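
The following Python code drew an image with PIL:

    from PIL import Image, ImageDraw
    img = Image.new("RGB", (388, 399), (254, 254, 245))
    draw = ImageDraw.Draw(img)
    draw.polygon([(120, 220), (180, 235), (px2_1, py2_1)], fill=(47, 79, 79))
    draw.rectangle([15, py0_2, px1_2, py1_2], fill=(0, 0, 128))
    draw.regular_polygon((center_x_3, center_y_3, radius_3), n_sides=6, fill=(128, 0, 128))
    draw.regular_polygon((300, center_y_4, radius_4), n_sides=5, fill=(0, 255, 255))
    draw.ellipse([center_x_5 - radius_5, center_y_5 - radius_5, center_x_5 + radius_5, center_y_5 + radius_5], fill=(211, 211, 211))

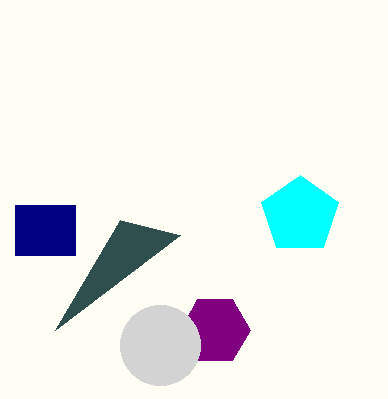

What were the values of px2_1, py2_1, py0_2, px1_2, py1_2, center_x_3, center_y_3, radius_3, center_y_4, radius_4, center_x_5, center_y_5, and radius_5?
px2_1 = 55
py2_1 = 330
py0_2 = 205
px1_2 = 75
py1_2 = 255
center_x_3 = 215
center_y_3 = 330
radius_3 = 35
center_y_4 = 215
radius_4 = 40
center_x_5 = 160
center_y_5 = 345
radius_5 = 40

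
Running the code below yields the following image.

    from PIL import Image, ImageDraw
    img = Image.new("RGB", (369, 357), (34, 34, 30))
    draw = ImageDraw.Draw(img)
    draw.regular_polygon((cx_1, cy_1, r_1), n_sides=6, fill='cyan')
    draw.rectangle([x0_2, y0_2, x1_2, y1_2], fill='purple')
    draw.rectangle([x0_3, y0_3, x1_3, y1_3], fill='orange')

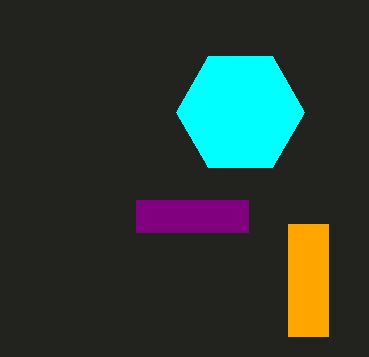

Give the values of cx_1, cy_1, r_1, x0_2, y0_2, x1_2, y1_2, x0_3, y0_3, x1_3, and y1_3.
cx_1 = 240, cy_1 = 112, r_1 = 64, x0_2 = 136, y0_2 = 200, x1_2 = 248, y1_2 = 232, x0_3 = 288, y0_3 = 224, x1_3 = 328, y1_3 = 336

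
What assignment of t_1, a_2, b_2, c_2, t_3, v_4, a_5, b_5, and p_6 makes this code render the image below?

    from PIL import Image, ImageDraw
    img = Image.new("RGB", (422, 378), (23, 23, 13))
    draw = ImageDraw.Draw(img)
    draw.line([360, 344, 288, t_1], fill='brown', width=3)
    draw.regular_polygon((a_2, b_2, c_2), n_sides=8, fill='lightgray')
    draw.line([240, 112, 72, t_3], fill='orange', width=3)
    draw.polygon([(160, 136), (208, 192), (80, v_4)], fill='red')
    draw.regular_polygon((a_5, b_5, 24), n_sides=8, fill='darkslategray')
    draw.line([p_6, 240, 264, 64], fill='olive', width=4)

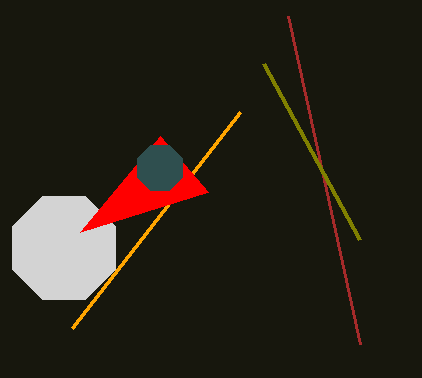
t_1 = 16
a_2 = 64
b_2 = 248
c_2 = 56
t_3 = 328
v_4 = 232
a_5 = 160
b_5 = 168
p_6 = 360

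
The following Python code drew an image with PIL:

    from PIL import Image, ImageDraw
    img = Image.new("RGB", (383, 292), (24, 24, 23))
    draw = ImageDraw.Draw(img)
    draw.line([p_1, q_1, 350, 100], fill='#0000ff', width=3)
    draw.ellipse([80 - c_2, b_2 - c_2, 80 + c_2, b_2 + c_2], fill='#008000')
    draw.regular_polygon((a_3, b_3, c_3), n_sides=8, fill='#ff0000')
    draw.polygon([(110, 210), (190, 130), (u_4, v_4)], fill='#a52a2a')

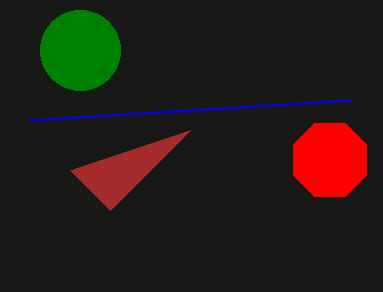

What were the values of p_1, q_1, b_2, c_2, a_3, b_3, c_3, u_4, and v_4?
p_1 = 30, q_1 = 120, b_2 = 50, c_2 = 40, a_3 = 330, b_3 = 160, c_3 = 40, u_4 = 70, v_4 = 170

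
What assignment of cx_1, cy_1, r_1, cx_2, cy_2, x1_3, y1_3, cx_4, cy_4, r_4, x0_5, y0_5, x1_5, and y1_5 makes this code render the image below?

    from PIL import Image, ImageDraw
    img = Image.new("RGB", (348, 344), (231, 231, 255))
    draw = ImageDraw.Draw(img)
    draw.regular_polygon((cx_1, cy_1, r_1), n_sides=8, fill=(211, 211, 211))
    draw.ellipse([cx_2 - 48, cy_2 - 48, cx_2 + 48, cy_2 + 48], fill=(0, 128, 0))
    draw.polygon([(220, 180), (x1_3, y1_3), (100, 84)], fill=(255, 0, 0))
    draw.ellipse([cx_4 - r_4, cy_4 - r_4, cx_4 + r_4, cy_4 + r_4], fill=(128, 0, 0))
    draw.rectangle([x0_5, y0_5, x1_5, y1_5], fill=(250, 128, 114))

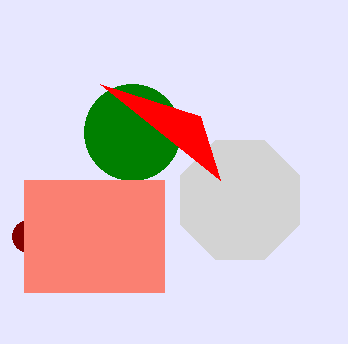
cx_1 = 240, cy_1 = 200, r_1 = 64, cx_2 = 132, cy_2 = 132, x1_3 = 200, y1_3 = 116, cx_4 = 28, cy_4 = 236, r_4 = 16, x0_5 = 24, y0_5 = 180, x1_5 = 164, y1_5 = 292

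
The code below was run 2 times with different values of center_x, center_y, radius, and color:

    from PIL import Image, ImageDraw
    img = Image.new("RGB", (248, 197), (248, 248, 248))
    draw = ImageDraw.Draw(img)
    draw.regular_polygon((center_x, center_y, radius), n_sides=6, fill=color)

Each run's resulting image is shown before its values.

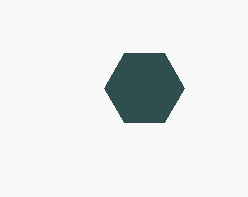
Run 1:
center_x = 144
center_y = 88
radius = 40
color = 'darkslategray'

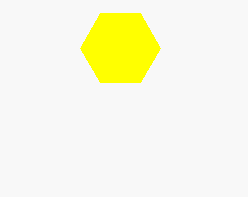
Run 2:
center_x = 120
center_y = 48
radius = 40
color = 'yellow'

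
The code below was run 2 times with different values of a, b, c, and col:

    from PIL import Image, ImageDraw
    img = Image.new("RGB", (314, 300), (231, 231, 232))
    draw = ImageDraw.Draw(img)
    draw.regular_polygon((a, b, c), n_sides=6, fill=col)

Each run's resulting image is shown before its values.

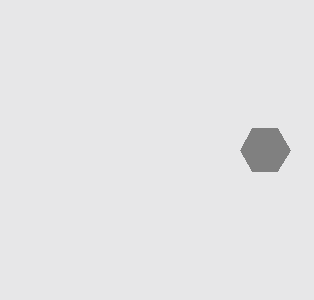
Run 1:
a = 265, b = 150, c = 25, col = 'gray'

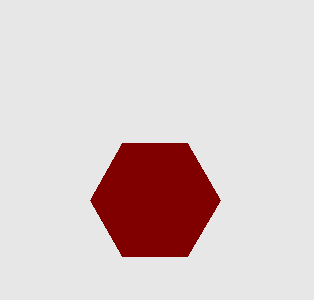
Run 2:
a = 155
b = 200
c = 65
col = 'maroon'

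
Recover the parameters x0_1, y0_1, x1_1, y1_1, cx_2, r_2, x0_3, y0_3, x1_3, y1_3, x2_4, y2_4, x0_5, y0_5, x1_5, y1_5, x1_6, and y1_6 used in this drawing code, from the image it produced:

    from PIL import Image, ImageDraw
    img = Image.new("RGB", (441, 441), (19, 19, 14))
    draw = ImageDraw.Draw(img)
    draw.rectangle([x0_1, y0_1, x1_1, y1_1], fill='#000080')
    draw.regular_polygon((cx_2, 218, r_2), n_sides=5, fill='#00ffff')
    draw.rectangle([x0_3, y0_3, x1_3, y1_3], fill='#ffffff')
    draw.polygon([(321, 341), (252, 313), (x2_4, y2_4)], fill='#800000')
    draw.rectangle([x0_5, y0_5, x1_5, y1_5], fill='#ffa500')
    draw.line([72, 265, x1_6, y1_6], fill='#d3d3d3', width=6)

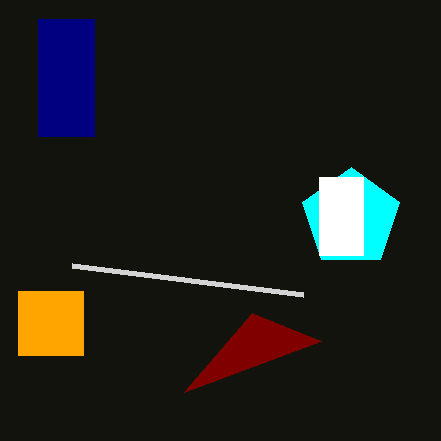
x0_1 = 38, y0_1 = 19, x1_1 = 94, y1_1 = 136, cx_2 = 351, r_2 = 51, x0_3 = 319, y0_3 = 177, x1_3 = 363, y1_3 = 255, x2_4 = 184, y2_4 = 392, x0_5 = 18, y0_5 = 291, x1_5 = 83, y1_5 = 355, x1_6 = 303, y1_6 = 294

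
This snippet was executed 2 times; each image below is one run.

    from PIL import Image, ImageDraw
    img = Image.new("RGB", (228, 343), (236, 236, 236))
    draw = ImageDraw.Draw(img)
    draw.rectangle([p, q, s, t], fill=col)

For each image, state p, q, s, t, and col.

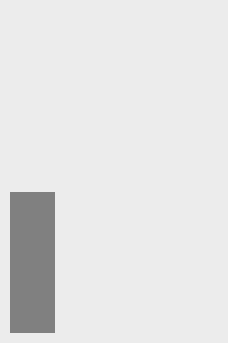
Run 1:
p = 10
q = 192
s = 54
t = 332
col = 'gray'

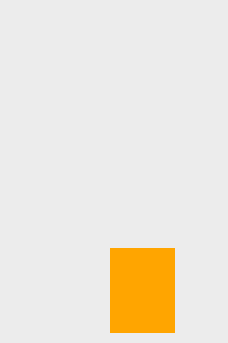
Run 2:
p = 110
q = 248
s = 174
t = 332
col = 'orange'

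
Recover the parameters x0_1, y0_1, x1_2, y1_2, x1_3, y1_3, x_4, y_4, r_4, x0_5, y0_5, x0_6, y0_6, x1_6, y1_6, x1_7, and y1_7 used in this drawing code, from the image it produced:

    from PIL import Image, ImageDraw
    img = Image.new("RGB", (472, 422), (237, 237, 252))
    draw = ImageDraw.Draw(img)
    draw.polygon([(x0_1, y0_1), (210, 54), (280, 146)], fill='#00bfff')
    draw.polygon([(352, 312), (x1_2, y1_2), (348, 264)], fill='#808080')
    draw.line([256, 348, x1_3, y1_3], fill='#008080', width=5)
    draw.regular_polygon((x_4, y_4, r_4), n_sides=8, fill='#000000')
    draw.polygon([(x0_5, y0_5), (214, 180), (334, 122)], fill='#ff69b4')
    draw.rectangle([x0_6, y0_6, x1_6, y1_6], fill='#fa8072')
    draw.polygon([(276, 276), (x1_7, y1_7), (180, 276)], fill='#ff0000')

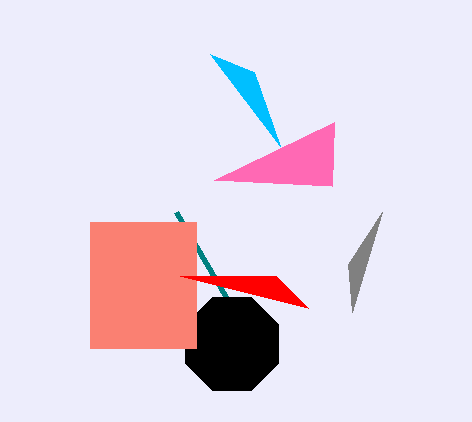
x0_1 = 254
y0_1 = 72
x1_2 = 382
y1_2 = 212
x1_3 = 176
y1_3 = 212
x_4 = 232
y_4 = 344
r_4 = 50
x0_5 = 332
y0_5 = 186
x0_6 = 90
y0_6 = 222
x1_6 = 196
y1_6 = 348
x1_7 = 308
y1_7 = 308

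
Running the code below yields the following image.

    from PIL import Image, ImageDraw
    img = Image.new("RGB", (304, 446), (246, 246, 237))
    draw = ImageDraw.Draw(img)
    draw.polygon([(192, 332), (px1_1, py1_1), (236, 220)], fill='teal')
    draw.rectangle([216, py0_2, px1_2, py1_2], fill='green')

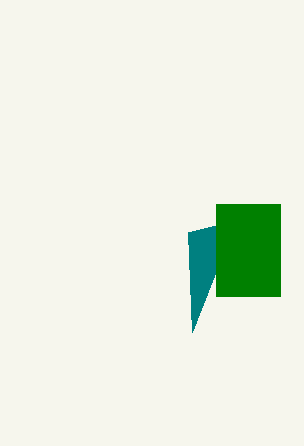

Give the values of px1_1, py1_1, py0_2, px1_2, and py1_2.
px1_1 = 188, py1_1 = 232, py0_2 = 204, px1_2 = 280, py1_2 = 296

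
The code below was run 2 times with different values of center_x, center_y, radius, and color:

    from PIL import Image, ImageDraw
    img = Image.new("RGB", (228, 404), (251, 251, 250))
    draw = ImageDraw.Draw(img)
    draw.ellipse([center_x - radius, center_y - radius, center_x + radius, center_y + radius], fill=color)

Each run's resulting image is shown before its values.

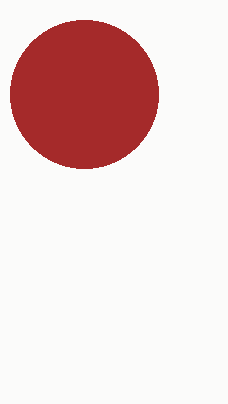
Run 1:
center_x = 84; center_y = 94; radius = 74; color = 'brown'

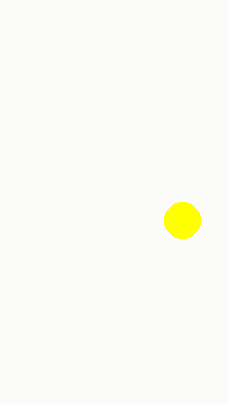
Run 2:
center_x = 182, center_y = 220, radius = 18, color = 'yellow'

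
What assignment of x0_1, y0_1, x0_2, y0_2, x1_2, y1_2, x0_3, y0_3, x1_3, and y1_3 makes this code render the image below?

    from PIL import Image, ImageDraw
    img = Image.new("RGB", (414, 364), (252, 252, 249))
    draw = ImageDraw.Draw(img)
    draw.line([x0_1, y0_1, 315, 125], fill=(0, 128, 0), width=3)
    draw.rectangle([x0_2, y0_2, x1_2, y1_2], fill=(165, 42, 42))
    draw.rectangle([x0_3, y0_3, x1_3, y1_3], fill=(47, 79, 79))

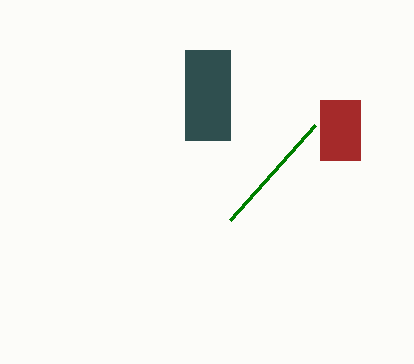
x0_1 = 230; y0_1 = 220; x0_2 = 320; y0_2 = 100; x1_2 = 360; y1_2 = 160; x0_3 = 185; y0_3 = 50; x1_3 = 230; y1_3 = 140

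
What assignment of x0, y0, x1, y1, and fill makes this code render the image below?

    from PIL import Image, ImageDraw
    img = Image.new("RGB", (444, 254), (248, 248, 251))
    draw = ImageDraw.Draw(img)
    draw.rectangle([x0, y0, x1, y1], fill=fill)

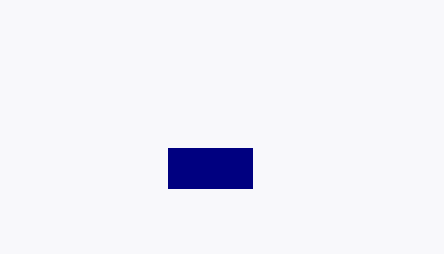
x0 = 168; y0 = 148; x1 = 252; y1 = 188; fill = 'navy'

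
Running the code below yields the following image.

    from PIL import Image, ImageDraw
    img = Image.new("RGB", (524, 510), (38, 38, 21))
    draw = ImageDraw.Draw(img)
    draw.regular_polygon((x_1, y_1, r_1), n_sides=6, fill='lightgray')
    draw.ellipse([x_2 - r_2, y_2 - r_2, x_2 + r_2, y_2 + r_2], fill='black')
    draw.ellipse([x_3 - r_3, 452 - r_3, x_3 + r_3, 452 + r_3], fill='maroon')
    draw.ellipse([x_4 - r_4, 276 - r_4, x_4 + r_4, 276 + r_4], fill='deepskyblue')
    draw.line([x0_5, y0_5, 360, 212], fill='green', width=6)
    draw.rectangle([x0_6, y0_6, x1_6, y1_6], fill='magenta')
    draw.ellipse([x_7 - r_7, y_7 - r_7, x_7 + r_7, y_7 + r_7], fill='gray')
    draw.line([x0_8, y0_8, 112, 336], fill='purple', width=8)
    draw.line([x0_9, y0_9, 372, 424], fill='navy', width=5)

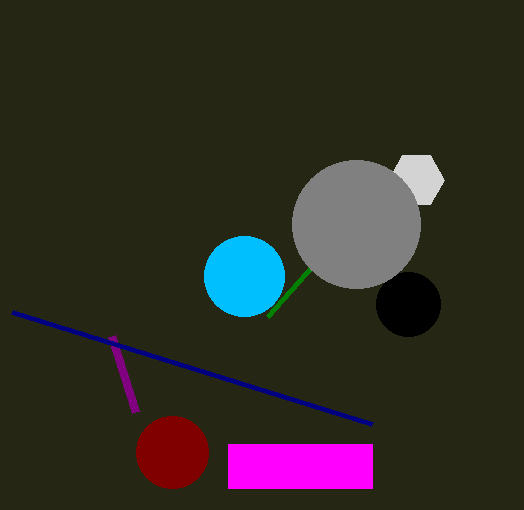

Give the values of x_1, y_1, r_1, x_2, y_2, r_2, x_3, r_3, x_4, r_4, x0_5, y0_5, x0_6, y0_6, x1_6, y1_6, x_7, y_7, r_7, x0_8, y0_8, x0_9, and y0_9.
x_1 = 416
y_1 = 180
r_1 = 28
x_2 = 408
y_2 = 304
r_2 = 32
x_3 = 172
r_3 = 36
x_4 = 244
r_4 = 40
x0_5 = 268
y0_5 = 316
x0_6 = 228
y0_6 = 444
x1_6 = 372
y1_6 = 488
x_7 = 356
y_7 = 224
r_7 = 64
x0_8 = 136
y0_8 = 412
x0_9 = 12
y0_9 = 312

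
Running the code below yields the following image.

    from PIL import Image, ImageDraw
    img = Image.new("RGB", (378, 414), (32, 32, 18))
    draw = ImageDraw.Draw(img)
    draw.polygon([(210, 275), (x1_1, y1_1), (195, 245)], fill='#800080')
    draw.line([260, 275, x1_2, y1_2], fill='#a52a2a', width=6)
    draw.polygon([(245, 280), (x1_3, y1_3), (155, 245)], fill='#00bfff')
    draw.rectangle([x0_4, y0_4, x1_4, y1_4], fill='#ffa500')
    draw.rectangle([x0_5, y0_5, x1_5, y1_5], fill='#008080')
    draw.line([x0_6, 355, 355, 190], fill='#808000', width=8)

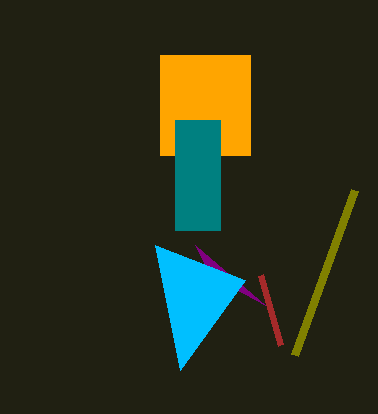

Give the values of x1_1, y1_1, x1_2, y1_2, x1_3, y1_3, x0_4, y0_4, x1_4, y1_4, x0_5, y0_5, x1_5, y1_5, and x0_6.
x1_1 = 265
y1_1 = 305
x1_2 = 280
y1_2 = 345
x1_3 = 180
y1_3 = 370
x0_4 = 160
y0_4 = 55
x1_4 = 250
y1_4 = 155
x0_5 = 175
y0_5 = 120
x1_5 = 220
y1_5 = 230
x0_6 = 295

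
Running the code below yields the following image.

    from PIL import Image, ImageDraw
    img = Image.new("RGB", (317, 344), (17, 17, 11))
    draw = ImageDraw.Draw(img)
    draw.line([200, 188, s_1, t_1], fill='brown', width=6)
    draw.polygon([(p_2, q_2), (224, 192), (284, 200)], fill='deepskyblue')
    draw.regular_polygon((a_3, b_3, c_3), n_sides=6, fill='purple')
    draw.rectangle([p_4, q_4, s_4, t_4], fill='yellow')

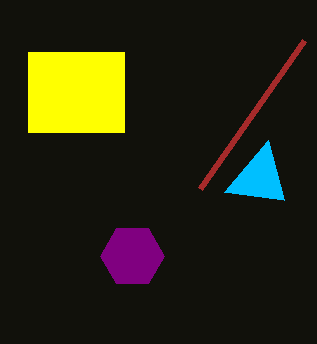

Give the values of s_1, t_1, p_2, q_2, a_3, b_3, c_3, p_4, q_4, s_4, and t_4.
s_1 = 304, t_1 = 40, p_2 = 268, q_2 = 140, a_3 = 132, b_3 = 256, c_3 = 32, p_4 = 28, q_4 = 52, s_4 = 124, t_4 = 132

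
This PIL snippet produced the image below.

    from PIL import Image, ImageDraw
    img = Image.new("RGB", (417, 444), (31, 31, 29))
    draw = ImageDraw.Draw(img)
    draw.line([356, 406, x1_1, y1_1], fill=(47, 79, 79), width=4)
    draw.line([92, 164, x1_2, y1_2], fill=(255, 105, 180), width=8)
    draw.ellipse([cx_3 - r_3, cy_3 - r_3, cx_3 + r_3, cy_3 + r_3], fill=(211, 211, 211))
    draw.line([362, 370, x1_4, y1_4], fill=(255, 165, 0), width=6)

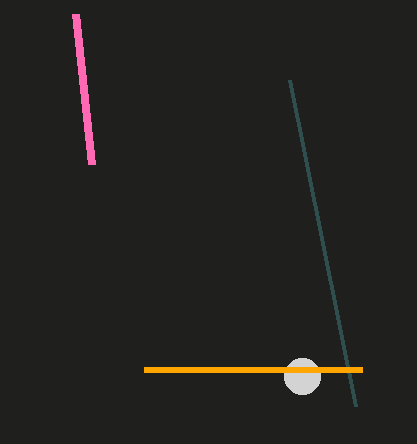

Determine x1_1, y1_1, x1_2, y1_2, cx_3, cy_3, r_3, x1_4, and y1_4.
x1_1 = 290
y1_1 = 80
x1_2 = 76
y1_2 = 14
cx_3 = 302
cy_3 = 376
r_3 = 18
x1_4 = 144
y1_4 = 370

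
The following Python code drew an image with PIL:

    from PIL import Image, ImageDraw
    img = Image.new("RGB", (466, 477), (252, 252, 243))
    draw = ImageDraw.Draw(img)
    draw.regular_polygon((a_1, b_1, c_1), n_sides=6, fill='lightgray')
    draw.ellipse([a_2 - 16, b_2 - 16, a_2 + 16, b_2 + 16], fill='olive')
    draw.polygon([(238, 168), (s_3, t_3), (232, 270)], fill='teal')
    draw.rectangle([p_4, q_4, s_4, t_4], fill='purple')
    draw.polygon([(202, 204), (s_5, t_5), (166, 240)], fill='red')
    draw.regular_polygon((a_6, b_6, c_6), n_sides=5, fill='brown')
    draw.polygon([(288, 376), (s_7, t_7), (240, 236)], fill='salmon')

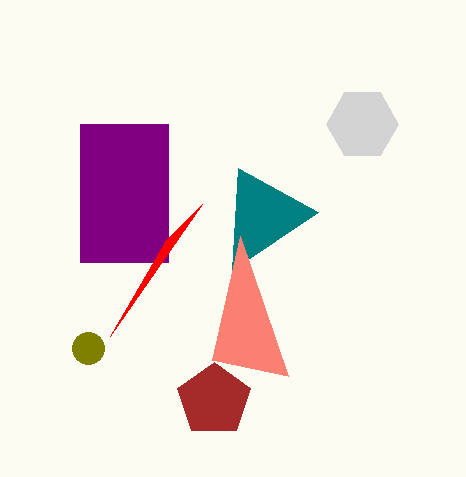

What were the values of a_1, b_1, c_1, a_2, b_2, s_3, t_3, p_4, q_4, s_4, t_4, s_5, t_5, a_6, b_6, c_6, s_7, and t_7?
a_1 = 362, b_1 = 124, c_1 = 36, a_2 = 88, b_2 = 348, s_3 = 318, t_3 = 212, p_4 = 80, q_4 = 124, s_4 = 168, t_4 = 262, s_5 = 110, t_5 = 336, a_6 = 214, b_6 = 400, c_6 = 38, s_7 = 212, t_7 = 360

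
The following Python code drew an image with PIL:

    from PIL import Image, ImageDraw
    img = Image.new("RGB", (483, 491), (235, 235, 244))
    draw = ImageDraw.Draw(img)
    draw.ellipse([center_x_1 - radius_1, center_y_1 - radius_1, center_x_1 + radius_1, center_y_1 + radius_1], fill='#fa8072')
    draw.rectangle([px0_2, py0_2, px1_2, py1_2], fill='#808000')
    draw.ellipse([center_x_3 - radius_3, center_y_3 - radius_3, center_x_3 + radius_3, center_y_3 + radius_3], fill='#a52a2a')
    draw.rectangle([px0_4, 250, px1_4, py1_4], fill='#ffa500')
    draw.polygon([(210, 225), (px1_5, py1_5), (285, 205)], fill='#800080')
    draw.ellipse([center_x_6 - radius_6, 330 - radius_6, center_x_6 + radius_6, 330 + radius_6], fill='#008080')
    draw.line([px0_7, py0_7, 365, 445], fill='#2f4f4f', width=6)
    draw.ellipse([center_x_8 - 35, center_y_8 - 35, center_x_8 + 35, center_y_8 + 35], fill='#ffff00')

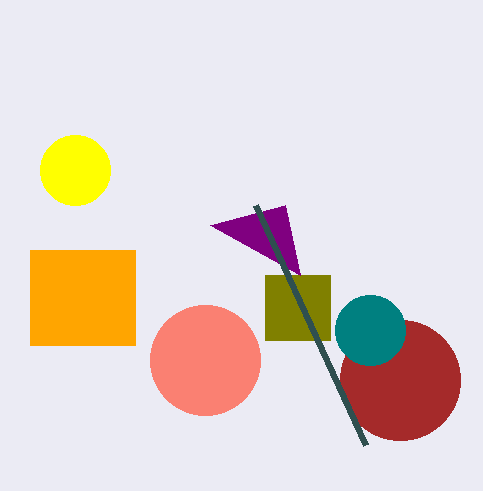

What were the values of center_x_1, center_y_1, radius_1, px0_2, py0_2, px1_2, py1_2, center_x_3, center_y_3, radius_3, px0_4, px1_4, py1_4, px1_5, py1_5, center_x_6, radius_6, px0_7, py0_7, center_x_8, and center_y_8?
center_x_1 = 205, center_y_1 = 360, radius_1 = 55, px0_2 = 265, py0_2 = 275, px1_2 = 330, py1_2 = 340, center_x_3 = 400, center_y_3 = 380, radius_3 = 60, px0_4 = 30, px1_4 = 135, py1_4 = 345, px1_5 = 300, py1_5 = 275, center_x_6 = 370, radius_6 = 35, px0_7 = 255, py0_7 = 205, center_x_8 = 75, center_y_8 = 170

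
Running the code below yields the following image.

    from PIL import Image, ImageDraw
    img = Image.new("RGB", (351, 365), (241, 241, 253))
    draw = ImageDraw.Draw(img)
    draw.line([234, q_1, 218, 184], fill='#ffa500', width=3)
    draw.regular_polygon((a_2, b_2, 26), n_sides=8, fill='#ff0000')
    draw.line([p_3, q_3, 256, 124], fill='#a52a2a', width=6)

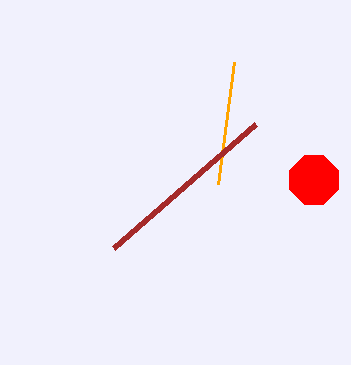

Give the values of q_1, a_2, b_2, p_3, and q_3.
q_1 = 62
a_2 = 314
b_2 = 180
p_3 = 114
q_3 = 248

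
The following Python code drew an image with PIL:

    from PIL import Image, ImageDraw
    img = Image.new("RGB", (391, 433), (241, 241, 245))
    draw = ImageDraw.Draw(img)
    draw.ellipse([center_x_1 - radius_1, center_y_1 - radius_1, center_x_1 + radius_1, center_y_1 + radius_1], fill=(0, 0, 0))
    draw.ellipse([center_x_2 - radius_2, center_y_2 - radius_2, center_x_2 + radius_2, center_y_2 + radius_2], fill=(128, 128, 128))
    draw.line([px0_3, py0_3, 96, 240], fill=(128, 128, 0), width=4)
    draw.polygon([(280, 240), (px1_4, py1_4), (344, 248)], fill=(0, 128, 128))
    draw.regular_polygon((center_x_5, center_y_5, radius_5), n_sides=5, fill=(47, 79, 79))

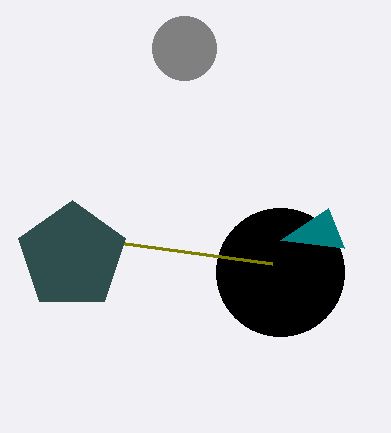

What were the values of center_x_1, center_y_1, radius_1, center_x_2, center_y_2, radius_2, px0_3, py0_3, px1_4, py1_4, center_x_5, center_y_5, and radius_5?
center_x_1 = 280, center_y_1 = 272, radius_1 = 64, center_x_2 = 184, center_y_2 = 48, radius_2 = 32, px0_3 = 272, py0_3 = 264, px1_4 = 328, py1_4 = 208, center_x_5 = 72, center_y_5 = 256, radius_5 = 56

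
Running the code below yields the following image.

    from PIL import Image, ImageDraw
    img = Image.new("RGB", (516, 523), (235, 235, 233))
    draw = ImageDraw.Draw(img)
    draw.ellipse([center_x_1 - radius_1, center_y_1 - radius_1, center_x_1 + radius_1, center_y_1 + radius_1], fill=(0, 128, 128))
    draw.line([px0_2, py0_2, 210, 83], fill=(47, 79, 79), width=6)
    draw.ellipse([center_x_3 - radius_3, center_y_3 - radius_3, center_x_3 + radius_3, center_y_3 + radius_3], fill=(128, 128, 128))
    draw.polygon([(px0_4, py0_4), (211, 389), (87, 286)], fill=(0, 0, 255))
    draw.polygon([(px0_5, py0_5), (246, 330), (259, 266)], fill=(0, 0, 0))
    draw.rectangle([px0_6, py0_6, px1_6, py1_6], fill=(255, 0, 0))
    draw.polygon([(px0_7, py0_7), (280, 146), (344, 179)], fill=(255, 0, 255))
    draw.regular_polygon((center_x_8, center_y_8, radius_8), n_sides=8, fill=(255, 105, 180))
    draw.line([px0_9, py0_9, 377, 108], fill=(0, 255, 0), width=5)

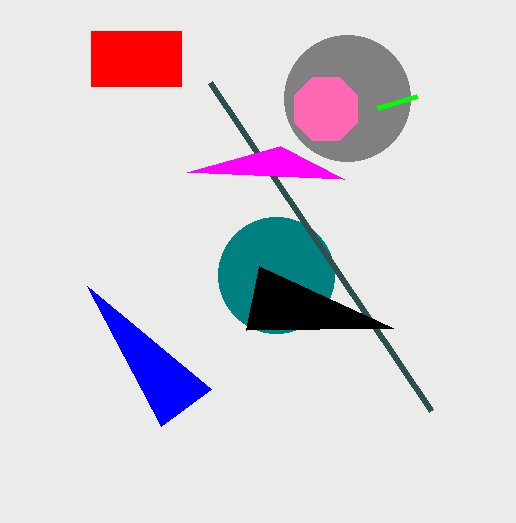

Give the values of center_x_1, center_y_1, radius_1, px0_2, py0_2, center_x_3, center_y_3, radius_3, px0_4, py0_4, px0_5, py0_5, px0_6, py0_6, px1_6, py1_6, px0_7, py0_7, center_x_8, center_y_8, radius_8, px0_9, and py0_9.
center_x_1 = 276; center_y_1 = 275; radius_1 = 58; px0_2 = 431; py0_2 = 411; center_x_3 = 347; center_y_3 = 98; radius_3 = 63; px0_4 = 161; py0_4 = 426; px0_5 = 393; py0_5 = 328; px0_6 = 91; py0_6 = 31; px1_6 = 181; py1_6 = 86; px0_7 = 187; py0_7 = 172; center_x_8 = 326; center_y_8 = 109; radius_8 = 34; px0_9 = 417; py0_9 = 96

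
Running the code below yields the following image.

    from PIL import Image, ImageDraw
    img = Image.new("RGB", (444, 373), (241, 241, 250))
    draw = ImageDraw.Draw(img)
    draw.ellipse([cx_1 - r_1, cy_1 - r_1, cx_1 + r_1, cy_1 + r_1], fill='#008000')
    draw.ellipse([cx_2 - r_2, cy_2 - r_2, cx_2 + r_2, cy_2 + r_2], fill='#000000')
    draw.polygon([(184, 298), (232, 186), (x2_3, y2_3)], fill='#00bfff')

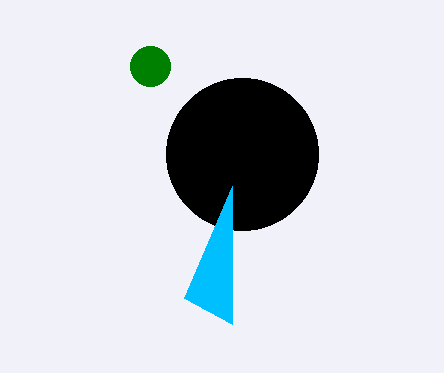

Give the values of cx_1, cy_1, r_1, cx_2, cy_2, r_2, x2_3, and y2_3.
cx_1 = 150
cy_1 = 66
r_1 = 20
cx_2 = 242
cy_2 = 154
r_2 = 76
x2_3 = 232
y2_3 = 324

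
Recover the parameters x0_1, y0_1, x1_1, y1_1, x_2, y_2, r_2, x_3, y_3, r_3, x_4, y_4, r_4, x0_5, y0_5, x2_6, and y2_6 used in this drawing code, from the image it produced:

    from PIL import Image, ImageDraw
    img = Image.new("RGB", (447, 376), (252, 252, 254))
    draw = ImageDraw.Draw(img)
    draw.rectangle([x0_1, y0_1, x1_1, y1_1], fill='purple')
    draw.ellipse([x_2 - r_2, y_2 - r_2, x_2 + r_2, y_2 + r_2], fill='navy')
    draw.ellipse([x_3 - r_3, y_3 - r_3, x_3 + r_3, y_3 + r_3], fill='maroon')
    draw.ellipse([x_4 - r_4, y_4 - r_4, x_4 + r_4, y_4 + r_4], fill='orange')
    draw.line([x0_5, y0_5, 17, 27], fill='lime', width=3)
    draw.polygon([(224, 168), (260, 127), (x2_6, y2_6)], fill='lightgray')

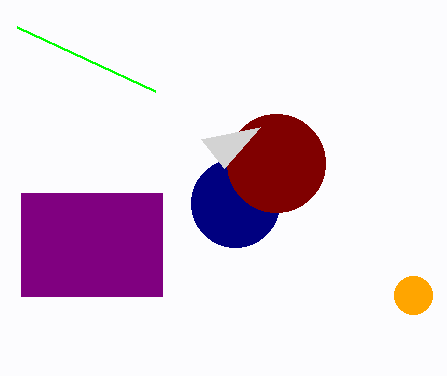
x0_1 = 21, y0_1 = 193, x1_1 = 162, y1_1 = 296, x_2 = 235, y_2 = 203, r_2 = 44, x_3 = 276, y_3 = 163, r_3 = 49, x_4 = 413, y_4 = 295, r_4 = 19, x0_5 = 155, y0_5 = 91, x2_6 = 201, y2_6 = 139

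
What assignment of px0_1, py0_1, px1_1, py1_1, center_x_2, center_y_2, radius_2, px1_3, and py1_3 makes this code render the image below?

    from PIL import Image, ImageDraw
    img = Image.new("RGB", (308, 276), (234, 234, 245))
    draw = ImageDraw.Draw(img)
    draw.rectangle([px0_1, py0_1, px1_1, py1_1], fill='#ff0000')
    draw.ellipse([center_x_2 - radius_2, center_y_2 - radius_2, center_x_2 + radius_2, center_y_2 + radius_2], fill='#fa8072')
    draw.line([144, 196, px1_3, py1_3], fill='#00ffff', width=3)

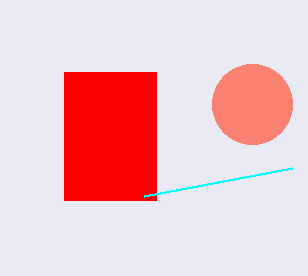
px0_1 = 64; py0_1 = 72; px1_1 = 156; py1_1 = 200; center_x_2 = 252; center_y_2 = 104; radius_2 = 40; px1_3 = 292; py1_3 = 168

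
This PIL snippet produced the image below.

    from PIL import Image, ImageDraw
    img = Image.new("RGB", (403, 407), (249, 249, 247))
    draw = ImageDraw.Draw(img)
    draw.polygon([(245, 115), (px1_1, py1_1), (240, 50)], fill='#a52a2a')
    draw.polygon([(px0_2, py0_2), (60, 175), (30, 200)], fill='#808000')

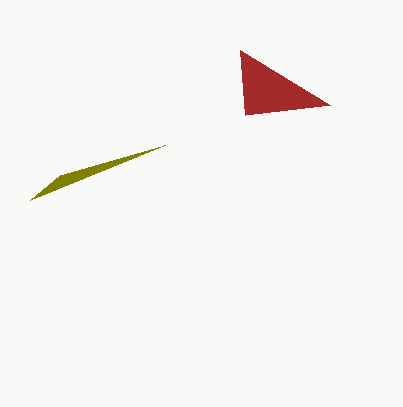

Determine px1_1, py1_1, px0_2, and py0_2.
px1_1 = 330; py1_1 = 105; px0_2 = 165; py0_2 = 145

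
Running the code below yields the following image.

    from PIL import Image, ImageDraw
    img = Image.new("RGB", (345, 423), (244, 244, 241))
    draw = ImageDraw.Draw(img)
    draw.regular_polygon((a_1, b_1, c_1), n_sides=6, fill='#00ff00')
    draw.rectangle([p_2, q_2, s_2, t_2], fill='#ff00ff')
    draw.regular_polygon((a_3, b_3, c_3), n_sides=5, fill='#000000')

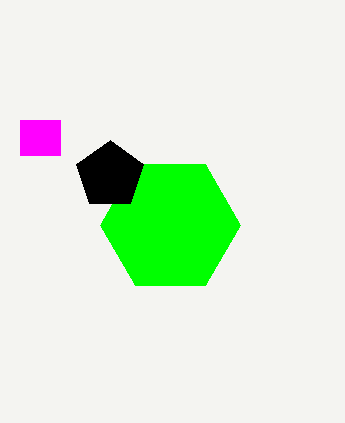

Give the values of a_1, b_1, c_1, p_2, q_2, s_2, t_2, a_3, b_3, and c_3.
a_1 = 170
b_1 = 225
c_1 = 70
p_2 = 20
q_2 = 120
s_2 = 60
t_2 = 155
a_3 = 110
b_3 = 175
c_3 = 35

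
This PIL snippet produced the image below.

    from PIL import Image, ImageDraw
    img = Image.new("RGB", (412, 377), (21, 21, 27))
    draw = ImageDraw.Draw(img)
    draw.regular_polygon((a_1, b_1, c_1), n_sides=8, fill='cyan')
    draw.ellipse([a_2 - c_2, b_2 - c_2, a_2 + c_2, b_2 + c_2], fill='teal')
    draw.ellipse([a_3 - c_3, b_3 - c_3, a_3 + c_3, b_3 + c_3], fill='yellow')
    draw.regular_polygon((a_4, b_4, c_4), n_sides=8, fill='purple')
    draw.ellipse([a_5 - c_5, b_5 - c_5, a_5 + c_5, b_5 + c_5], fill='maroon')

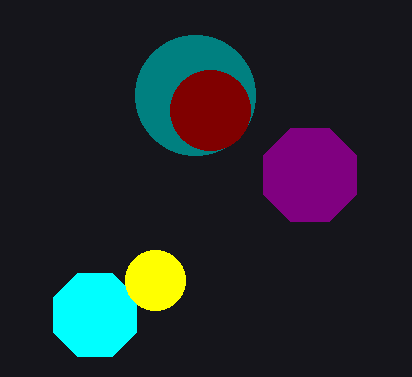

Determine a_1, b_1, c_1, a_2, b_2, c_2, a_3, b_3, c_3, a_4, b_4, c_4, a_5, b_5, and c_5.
a_1 = 95; b_1 = 315; c_1 = 45; a_2 = 195; b_2 = 95; c_2 = 60; a_3 = 155; b_3 = 280; c_3 = 30; a_4 = 310; b_4 = 175; c_4 = 50; a_5 = 210; b_5 = 110; c_5 = 40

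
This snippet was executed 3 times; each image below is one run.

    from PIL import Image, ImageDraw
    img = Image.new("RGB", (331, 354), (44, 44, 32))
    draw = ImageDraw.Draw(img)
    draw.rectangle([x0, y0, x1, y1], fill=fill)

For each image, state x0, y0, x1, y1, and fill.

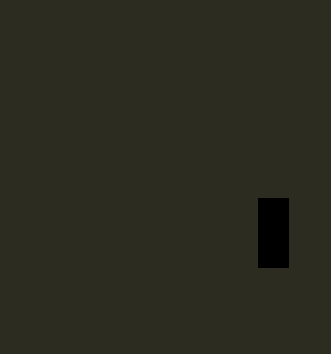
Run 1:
x0 = 258; y0 = 198; x1 = 288; y1 = 267; fill = 'black'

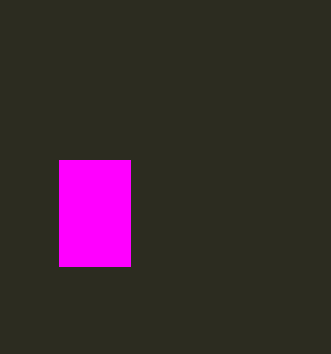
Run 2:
x0 = 59; y0 = 160; x1 = 130; y1 = 266; fill = 'magenta'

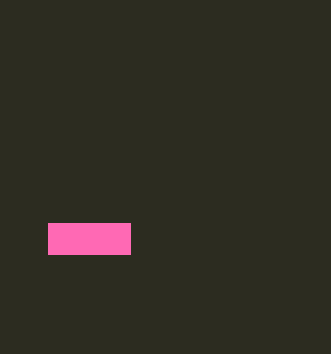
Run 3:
x0 = 48
y0 = 223
x1 = 130
y1 = 254
fill = 'hotpink'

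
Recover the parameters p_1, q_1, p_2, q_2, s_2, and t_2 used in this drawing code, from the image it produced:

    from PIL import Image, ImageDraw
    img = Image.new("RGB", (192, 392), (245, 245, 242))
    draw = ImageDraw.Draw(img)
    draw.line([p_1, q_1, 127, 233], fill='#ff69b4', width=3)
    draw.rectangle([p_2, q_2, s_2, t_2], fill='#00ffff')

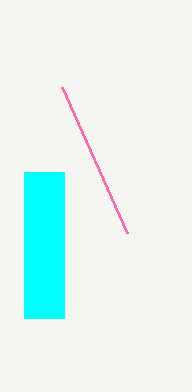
p_1 = 62; q_1 = 87; p_2 = 24; q_2 = 172; s_2 = 64; t_2 = 318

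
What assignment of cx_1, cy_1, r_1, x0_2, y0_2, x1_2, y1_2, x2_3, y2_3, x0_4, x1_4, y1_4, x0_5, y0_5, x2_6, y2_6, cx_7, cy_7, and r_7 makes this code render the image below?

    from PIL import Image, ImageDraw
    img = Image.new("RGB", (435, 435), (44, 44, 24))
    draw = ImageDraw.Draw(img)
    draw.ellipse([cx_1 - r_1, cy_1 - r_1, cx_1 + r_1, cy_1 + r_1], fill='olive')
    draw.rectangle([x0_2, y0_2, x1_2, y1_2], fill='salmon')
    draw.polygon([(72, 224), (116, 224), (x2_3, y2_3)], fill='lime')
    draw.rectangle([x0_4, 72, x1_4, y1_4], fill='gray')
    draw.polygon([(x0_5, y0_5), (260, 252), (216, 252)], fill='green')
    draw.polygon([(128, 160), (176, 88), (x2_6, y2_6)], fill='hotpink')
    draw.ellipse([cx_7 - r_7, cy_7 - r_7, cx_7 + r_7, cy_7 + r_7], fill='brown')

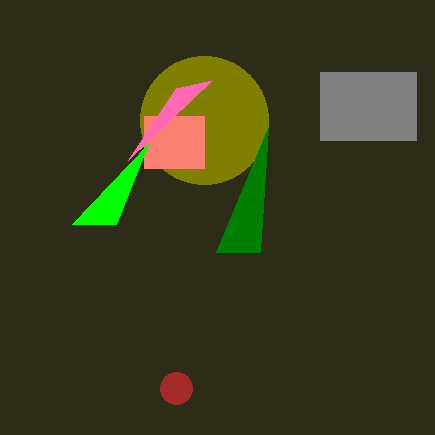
cx_1 = 204; cy_1 = 120; r_1 = 64; x0_2 = 144; y0_2 = 116; x1_2 = 204; y1_2 = 168; x2_3 = 148; y2_3 = 144; x0_4 = 320; x1_4 = 416; y1_4 = 140; x0_5 = 268; y0_5 = 128; x2_6 = 212; y2_6 = 80; cx_7 = 176; cy_7 = 388; r_7 = 16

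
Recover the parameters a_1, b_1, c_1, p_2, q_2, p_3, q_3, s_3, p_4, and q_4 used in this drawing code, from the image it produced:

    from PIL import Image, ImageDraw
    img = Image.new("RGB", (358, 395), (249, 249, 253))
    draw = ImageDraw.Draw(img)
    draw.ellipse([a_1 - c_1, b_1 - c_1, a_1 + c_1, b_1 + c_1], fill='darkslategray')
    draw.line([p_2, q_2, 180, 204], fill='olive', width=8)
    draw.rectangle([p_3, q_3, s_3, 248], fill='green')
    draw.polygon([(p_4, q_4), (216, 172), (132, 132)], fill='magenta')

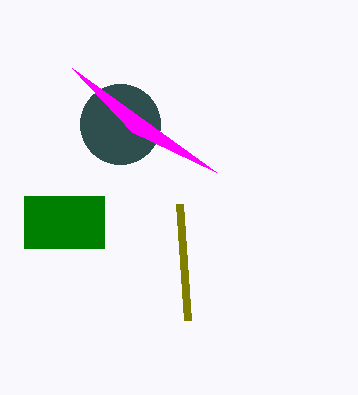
a_1 = 120, b_1 = 124, c_1 = 40, p_2 = 188, q_2 = 320, p_3 = 24, q_3 = 196, s_3 = 104, p_4 = 72, q_4 = 68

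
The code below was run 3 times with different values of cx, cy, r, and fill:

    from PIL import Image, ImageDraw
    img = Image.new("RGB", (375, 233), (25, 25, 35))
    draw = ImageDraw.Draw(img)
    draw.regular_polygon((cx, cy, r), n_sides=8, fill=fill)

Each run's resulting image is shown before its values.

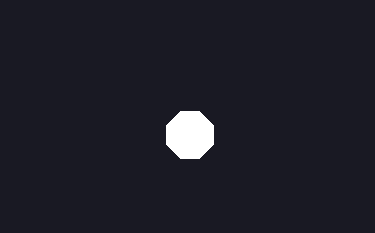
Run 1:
cx = 190, cy = 135, r = 25, fill = 'white'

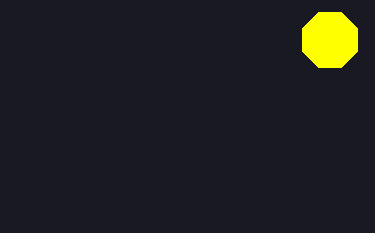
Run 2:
cx = 330, cy = 40, r = 30, fill = 'yellow'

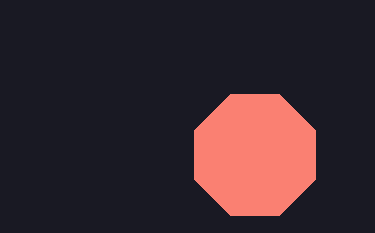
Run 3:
cx = 255
cy = 155
r = 65
fill = 'salmon'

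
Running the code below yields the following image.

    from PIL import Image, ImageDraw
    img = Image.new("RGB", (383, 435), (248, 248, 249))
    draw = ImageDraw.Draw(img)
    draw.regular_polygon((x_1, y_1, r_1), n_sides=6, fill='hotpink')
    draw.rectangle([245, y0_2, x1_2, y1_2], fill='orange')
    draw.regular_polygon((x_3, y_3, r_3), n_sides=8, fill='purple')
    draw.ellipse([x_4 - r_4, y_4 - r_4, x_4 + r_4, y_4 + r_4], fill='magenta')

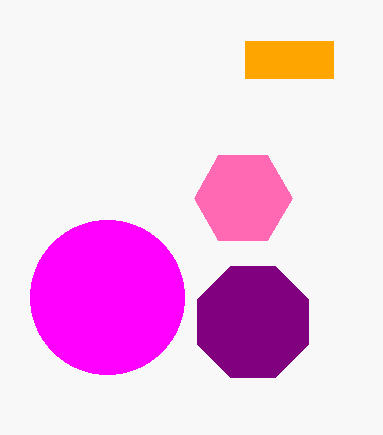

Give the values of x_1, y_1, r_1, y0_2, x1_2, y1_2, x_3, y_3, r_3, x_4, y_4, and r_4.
x_1 = 243; y_1 = 198; r_1 = 49; y0_2 = 41; x1_2 = 333; y1_2 = 78; x_3 = 253; y_3 = 322; r_3 = 60; x_4 = 107; y_4 = 297; r_4 = 77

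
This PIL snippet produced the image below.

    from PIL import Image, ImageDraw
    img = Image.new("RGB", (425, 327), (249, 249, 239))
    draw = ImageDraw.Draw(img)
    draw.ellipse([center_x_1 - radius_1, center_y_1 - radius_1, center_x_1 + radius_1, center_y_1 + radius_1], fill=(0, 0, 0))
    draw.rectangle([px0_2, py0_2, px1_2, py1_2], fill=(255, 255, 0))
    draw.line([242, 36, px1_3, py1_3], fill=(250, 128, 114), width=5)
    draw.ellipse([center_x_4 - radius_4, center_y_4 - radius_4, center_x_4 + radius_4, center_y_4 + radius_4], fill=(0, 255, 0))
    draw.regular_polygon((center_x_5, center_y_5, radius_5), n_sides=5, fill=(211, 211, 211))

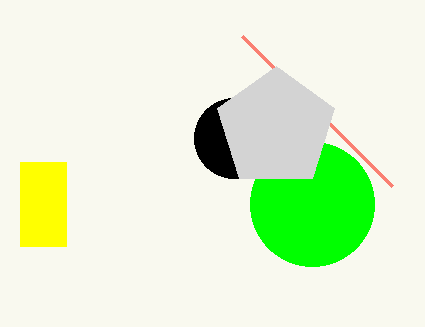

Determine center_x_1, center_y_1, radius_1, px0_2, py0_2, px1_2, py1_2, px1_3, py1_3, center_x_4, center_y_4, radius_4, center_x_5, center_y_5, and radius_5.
center_x_1 = 234
center_y_1 = 138
radius_1 = 40
px0_2 = 20
py0_2 = 162
px1_2 = 66
py1_2 = 246
px1_3 = 392
py1_3 = 186
center_x_4 = 312
center_y_4 = 204
radius_4 = 62
center_x_5 = 276
center_y_5 = 128
radius_5 = 62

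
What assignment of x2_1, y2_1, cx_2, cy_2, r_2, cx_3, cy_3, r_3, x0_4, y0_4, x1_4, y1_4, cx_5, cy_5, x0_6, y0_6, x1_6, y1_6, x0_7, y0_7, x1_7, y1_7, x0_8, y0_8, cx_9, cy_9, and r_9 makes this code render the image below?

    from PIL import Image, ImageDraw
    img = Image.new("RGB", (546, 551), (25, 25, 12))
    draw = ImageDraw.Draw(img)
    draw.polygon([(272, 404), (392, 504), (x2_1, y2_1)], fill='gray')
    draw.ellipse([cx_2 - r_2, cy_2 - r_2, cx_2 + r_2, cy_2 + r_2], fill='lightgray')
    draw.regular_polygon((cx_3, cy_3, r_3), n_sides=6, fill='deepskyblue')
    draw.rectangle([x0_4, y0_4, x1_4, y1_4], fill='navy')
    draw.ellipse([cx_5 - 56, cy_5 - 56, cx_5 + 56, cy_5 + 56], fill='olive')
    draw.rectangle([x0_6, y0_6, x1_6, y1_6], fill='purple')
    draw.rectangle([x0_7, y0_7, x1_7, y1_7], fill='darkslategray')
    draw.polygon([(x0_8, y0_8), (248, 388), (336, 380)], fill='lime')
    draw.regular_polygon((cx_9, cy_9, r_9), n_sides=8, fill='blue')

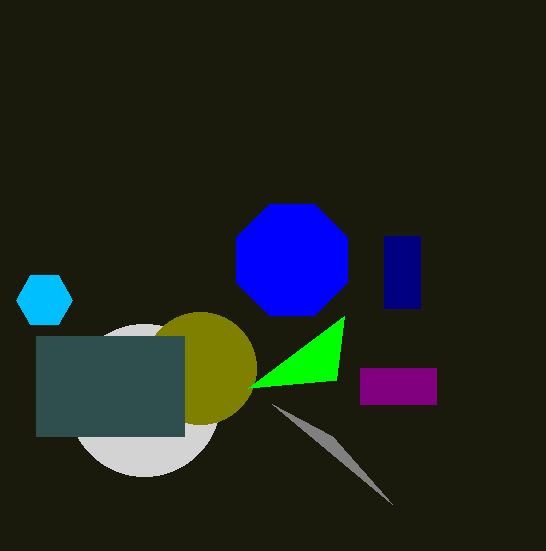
x2_1 = 332
y2_1 = 436
cx_2 = 144
cy_2 = 400
r_2 = 76
cx_3 = 44
cy_3 = 300
r_3 = 28
x0_4 = 384
y0_4 = 236
x1_4 = 420
y1_4 = 308
cx_5 = 200
cy_5 = 368
x0_6 = 360
y0_6 = 368
x1_6 = 436
y1_6 = 404
x0_7 = 36
y0_7 = 336
x1_7 = 184
y1_7 = 436
x0_8 = 344
y0_8 = 316
cx_9 = 292
cy_9 = 260
r_9 = 60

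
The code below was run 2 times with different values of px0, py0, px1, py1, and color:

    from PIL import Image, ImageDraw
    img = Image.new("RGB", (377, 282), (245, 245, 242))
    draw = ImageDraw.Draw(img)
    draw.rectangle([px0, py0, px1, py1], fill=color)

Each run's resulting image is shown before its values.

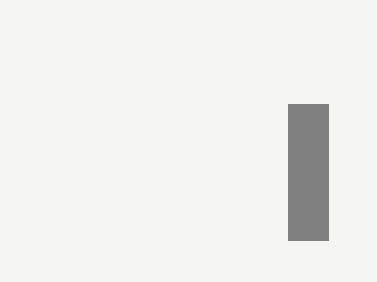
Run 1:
px0 = 288; py0 = 104; px1 = 328; py1 = 240; color = 'gray'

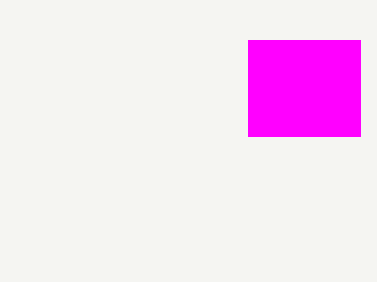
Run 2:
px0 = 248
py0 = 40
px1 = 360
py1 = 136
color = 'magenta'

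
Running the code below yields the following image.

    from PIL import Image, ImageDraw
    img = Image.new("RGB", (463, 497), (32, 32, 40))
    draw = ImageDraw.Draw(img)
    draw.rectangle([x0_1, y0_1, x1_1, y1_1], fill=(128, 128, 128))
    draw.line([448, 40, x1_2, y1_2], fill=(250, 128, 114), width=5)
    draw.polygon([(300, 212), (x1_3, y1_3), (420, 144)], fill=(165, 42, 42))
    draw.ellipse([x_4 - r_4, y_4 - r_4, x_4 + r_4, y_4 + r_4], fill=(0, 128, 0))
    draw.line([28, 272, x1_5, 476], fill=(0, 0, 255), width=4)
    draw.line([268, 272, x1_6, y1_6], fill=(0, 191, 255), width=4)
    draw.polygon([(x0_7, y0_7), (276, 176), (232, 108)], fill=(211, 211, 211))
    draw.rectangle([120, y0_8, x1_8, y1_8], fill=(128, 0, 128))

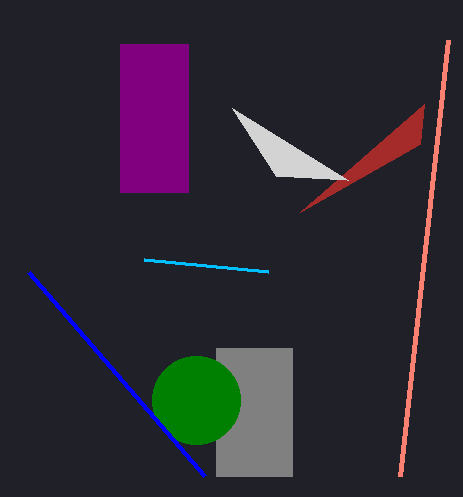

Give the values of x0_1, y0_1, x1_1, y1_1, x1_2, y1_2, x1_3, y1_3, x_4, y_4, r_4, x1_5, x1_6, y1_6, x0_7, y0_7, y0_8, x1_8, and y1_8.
x0_1 = 216
y0_1 = 348
x1_1 = 292
y1_1 = 476
x1_2 = 400
y1_2 = 476
x1_3 = 424
y1_3 = 104
x_4 = 196
y_4 = 400
r_4 = 44
x1_5 = 204
x1_6 = 144
y1_6 = 260
x0_7 = 348
y0_7 = 180
y0_8 = 44
x1_8 = 188
y1_8 = 192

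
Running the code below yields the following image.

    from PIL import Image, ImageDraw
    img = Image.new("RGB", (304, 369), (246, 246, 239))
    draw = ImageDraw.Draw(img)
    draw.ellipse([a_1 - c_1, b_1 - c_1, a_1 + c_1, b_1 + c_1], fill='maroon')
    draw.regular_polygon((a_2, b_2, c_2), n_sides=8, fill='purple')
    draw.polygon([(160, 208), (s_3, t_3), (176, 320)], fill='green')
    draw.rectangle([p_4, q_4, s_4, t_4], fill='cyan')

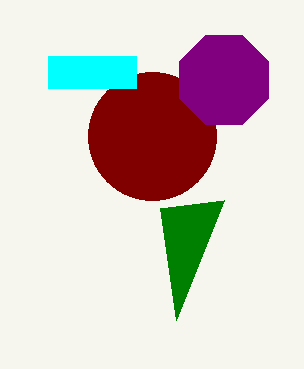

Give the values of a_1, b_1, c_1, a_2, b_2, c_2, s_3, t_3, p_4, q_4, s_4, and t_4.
a_1 = 152, b_1 = 136, c_1 = 64, a_2 = 224, b_2 = 80, c_2 = 48, s_3 = 224, t_3 = 200, p_4 = 48, q_4 = 56, s_4 = 136, t_4 = 88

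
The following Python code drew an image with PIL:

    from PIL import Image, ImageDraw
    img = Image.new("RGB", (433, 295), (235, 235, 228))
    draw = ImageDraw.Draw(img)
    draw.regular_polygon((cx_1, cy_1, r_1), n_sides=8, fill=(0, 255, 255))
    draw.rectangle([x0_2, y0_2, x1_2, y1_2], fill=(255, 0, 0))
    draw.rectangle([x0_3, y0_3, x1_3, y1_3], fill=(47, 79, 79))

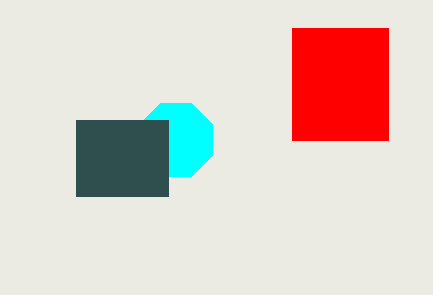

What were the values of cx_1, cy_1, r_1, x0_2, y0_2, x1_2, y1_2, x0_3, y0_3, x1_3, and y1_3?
cx_1 = 176
cy_1 = 140
r_1 = 40
x0_2 = 292
y0_2 = 28
x1_2 = 388
y1_2 = 140
x0_3 = 76
y0_3 = 120
x1_3 = 168
y1_3 = 196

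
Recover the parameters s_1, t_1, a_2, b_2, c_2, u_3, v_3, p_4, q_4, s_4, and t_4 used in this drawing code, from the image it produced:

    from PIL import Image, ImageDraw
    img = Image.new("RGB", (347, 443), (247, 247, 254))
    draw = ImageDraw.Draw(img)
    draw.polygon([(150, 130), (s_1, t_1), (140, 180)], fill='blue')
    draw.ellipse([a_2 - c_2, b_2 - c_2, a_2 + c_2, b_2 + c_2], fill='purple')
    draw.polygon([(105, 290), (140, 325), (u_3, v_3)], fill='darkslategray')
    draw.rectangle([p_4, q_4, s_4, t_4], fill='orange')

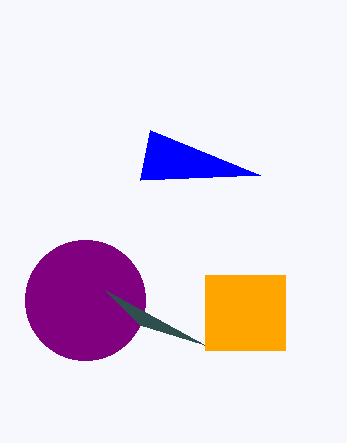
s_1 = 260, t_1 = 175, a_2 = 85, b_2 = 300, c_2 = 60, u_3 = 205, v_3 = 345, p_4 = 205, q_4 = 275, s_4 = 285, t_4 = 350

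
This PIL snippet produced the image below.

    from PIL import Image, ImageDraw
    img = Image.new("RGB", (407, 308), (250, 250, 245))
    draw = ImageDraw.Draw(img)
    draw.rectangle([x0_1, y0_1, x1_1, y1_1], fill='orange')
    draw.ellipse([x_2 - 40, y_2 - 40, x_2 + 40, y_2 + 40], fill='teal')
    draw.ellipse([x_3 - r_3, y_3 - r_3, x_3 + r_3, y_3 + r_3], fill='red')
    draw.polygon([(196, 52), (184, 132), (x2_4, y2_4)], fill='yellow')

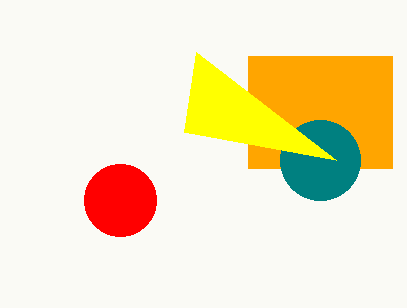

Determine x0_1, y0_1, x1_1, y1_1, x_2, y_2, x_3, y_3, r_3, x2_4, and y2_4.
x0_1 = 248, y0_1 = 56, x1_1 = 392, y1_1 = 168, x_2 = 320, y_2 = 160, x_3 = 120, y_3 = 200, r_3 = 36, x2_4 = 336, y2_4 = 160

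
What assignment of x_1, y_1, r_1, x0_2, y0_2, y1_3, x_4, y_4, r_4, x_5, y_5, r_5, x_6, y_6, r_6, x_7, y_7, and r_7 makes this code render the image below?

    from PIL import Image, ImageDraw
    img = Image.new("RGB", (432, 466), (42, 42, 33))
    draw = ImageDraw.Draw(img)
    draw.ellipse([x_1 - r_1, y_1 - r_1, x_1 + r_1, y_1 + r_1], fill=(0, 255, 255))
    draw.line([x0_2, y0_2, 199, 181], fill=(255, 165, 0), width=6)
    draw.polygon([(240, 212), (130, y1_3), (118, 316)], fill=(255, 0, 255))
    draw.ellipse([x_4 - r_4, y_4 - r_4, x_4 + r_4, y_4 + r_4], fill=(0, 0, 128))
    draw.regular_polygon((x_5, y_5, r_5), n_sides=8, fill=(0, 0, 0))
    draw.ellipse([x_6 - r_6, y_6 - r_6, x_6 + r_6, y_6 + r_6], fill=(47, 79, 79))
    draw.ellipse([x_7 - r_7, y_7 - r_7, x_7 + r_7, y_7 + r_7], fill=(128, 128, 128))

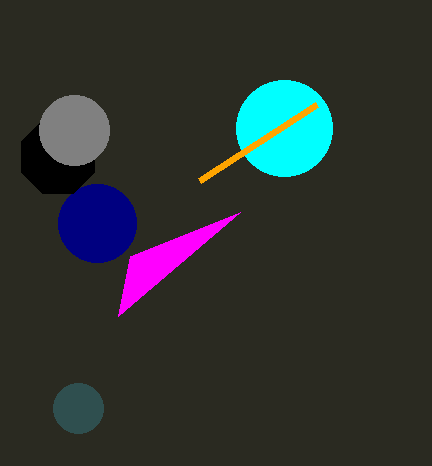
x_1 = 284; y_1 = 128; r_1 = 48; x0_2 = 316; y0_2 = 105; y1_3 = 256; x_4 = 97; y_4 = 223; r_4 = 39; x_5 = 58; y_5 = 157; r_5 = 40; x_6 = 78; y_6 = 408; r_6 = 25; x_7 = 74; y_7 = 130; r_7 = 35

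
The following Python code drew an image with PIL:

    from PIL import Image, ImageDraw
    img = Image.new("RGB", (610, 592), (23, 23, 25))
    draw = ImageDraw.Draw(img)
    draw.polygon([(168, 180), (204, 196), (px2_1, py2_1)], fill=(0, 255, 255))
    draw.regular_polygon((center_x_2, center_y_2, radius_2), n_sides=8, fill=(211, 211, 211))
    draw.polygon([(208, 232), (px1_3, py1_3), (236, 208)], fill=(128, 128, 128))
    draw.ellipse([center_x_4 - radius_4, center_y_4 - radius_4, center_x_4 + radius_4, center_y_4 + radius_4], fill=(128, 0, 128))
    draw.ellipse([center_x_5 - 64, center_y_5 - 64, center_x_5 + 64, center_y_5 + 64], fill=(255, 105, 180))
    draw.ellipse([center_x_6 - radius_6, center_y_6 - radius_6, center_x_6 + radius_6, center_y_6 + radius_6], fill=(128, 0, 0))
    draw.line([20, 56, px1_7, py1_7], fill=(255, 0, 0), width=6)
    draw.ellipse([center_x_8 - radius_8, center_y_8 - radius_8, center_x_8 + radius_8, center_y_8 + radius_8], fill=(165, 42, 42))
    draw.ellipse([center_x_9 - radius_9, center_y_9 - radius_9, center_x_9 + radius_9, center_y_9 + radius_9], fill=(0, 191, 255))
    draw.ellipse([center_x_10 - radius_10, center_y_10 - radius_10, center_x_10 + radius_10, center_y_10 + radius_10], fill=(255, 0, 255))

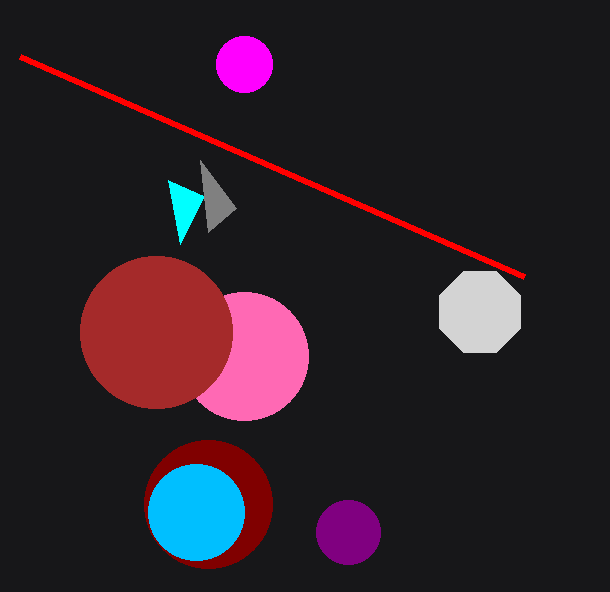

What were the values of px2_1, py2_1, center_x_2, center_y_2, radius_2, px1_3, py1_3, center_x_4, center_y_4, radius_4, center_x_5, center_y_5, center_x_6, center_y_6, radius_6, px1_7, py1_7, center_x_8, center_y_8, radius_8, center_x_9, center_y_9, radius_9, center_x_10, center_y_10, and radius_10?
px2_1 = 180
py2_1 = 244
center_x_2 = 480
center_y_2 = 312
radius_2 = 44
px1_3 = 200
py1_3 = 160
center_x_4 = 348
center_y_4 = 532
radius_4 = 32
center_x_5 = 244
center_y_5 = 356
center_x_6 = 208
center_y_6 = 504
radius_6 = 64
px1_7 = 524
py1_7 = 276
center_x_8 = 156
center_y_8 = 332
radius_8 = 76
center_x_9 = 196
center_y_9 = 512
radius_9 = 48
center_x_10 = 244
center_y_10 = 64
radius_10 = 28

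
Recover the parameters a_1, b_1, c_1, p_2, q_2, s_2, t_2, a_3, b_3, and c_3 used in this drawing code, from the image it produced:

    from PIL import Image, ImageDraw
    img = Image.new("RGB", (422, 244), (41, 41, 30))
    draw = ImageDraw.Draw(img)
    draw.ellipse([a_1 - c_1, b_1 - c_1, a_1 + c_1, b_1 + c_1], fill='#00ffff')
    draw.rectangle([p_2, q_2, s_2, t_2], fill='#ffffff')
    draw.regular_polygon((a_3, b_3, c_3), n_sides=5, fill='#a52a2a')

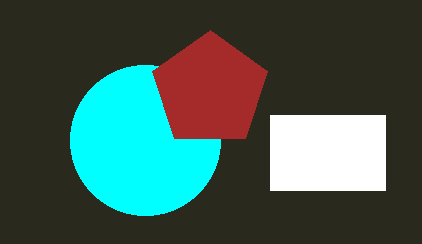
a_1 = 145; b_1 = 140; c_1 = 75; p_2 = 270; q_2 = 115; s_2 = 385; t_2 = 190; a_3 = 210; b_3 = 90; c_3 = 60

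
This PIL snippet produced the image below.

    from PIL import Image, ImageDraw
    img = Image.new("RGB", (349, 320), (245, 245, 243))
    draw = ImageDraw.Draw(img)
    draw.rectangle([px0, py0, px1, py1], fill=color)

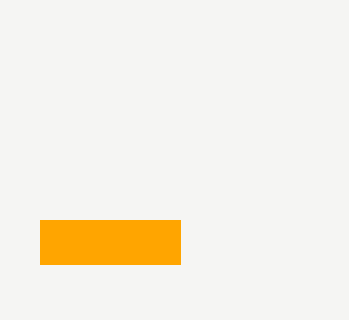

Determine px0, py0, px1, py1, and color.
px0 = 40; py0 = 220; px1 = 180; py1 = 264; color = 'orange'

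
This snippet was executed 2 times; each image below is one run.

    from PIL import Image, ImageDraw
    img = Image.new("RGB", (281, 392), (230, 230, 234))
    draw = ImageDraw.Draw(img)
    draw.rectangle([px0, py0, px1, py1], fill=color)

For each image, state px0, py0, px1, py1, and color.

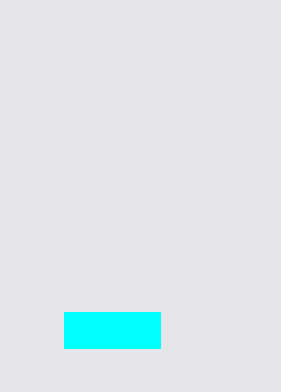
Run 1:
px0 = 64, py0 = 312, px1 = 160, py1 = 348, color = 'cyan'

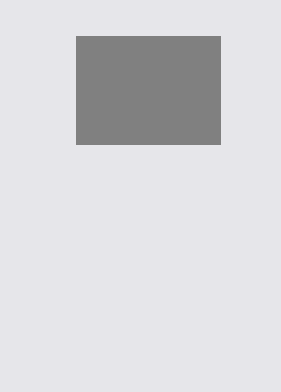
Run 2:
px0 = 76, py0 = 36, px1 = 220, py1 = 144, color = 'gray'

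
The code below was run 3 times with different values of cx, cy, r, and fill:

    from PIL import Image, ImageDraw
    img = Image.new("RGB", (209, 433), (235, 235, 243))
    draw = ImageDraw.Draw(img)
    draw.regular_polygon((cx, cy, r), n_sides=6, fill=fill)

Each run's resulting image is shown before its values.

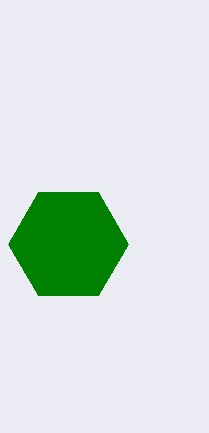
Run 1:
cx = 68, cy = 244, r = 60, fill = 'green'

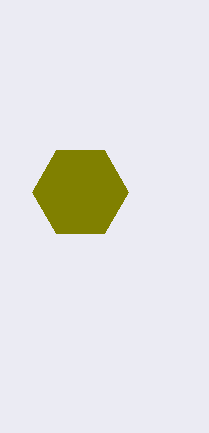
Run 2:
cx = 80, cy = 192, r = 48, fill = 'olive'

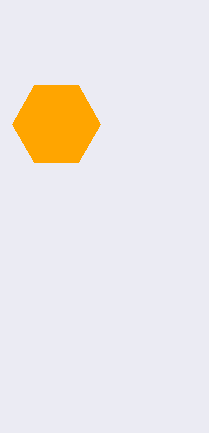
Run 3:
cx = 56; cy = 124; r = 44; fill = 'orange'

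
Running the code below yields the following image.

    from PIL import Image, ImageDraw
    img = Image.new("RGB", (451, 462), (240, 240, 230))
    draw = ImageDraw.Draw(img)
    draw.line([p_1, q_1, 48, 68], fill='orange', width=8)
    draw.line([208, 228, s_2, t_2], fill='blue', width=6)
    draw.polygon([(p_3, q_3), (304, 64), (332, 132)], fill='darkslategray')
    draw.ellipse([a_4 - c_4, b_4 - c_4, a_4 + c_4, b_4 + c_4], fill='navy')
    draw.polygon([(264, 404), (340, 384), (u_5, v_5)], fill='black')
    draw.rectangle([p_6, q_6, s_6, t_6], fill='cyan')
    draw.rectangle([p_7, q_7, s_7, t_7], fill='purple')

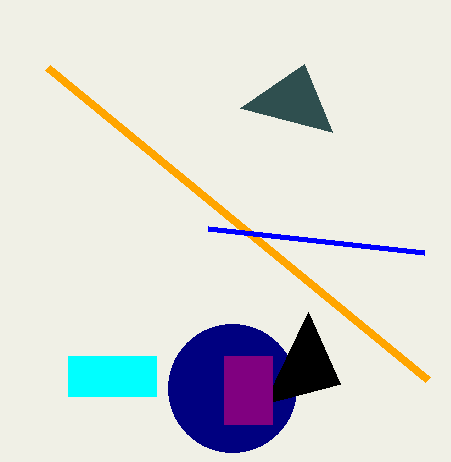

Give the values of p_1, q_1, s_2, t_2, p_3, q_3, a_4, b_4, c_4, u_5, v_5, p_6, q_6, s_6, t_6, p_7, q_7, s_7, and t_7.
p_1 = 428
q_1 = 380
s_2 = 424
t_2 = 252
p_3 = 240
q_3 = 108
a_4 = 232
b_4 = 388
c_4 = 64
u_5 = 308
v_5 = 312
p_6 = 68
q_6 = 356
s_6 = 156
t_6 = 396
p_7 = 224
q_7 = 356
s_7 = 272
t_7 = 424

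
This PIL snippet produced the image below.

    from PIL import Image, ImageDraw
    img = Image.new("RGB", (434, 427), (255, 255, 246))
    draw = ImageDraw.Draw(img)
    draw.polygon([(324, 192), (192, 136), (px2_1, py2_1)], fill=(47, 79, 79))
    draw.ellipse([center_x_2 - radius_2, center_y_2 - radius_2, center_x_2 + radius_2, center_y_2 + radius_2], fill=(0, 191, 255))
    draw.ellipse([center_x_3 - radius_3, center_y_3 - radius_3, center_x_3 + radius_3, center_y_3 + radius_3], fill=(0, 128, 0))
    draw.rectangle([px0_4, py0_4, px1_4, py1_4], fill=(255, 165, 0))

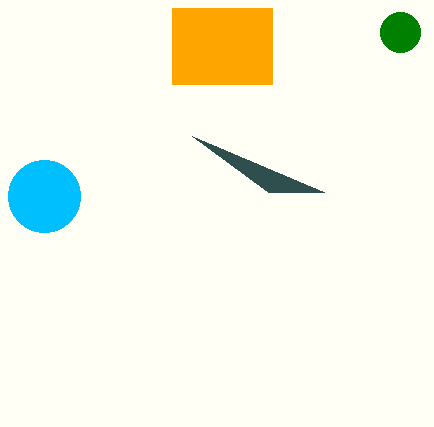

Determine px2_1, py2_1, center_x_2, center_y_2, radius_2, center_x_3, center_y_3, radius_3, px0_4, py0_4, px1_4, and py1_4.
px2_1 = 268; py2_1 = 192; center_x_2 = 44; center_y_2 = 196; radius_2 = 36; center_x_3 = 400; center_y_3 = 32; radius_3 = 20; px0_4 = 172; py0_4 = 8; px1_4 = 272; py1_4 = 84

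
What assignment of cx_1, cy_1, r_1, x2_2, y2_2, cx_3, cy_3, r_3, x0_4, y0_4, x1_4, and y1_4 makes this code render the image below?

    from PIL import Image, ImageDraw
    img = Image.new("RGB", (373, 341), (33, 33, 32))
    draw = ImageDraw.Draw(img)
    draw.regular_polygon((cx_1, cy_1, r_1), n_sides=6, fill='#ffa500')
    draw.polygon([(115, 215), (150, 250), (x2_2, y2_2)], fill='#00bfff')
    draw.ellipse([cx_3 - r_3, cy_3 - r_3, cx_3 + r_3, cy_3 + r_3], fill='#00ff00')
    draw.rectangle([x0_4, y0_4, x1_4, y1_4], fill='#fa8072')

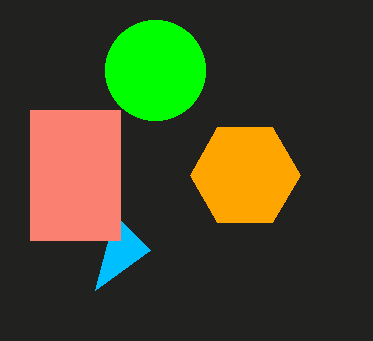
cx_1 = 245; cy_1 = 175; r_1 = 55; x2_2 = 95; y2_2 = 290; cx_3 = 155; cy_3 = 70; r_3 = 50; x0_4 = 30; y0_4 = 110; x1_4 = 120; y1_4 = 240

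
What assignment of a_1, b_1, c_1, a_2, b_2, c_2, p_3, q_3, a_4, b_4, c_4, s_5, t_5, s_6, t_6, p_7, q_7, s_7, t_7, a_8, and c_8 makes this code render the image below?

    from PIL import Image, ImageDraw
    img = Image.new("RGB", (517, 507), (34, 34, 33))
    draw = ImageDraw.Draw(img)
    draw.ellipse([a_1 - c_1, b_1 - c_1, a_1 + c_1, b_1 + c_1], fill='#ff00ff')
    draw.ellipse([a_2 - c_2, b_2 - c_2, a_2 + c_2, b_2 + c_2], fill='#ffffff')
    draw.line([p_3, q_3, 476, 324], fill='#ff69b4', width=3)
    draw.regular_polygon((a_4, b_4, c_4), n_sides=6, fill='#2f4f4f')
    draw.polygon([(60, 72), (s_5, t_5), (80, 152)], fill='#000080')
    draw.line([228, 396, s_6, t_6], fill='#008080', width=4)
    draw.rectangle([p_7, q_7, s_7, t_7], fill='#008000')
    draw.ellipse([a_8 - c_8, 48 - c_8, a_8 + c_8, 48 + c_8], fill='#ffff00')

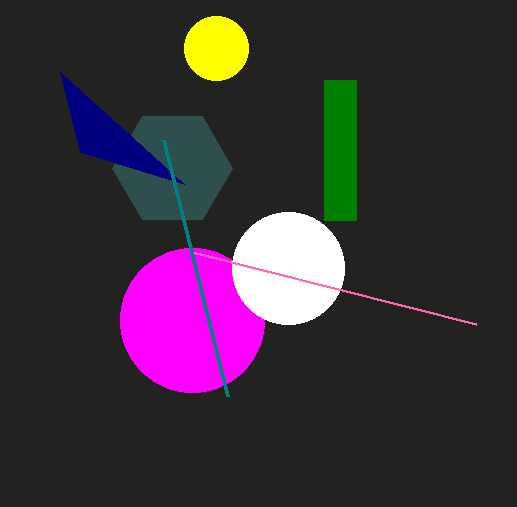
a_1 = 192
b_1 = 320
c_1 = 72
a_2 = 288
b_2 = 268
c_2 = 56
p_3 = 192
q_3 = 252
a_4 = 172
b_4 = 168
c_4 = 60
s_5 = 184
t_5 = 184
s_6 = 164
t_6 = 140
p_7 = 324
q_7 = 80
s_7 = 356
t_7 = 220
a_8 = 216
c_8 = 32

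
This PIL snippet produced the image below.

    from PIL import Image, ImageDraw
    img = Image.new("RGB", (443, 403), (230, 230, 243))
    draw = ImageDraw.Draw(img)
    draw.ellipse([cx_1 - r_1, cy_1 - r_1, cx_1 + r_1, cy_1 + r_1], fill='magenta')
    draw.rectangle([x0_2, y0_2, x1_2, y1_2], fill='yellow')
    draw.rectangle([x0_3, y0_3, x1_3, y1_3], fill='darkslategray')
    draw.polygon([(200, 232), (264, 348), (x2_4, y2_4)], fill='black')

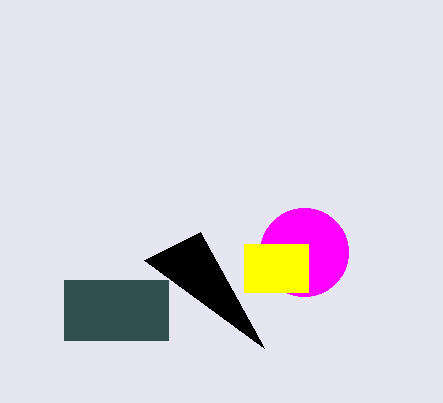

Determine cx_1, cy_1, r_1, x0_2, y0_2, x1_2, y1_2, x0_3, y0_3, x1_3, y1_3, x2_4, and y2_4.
cx_1 = 304
cy_1 = 252
r_1 = 44
x0_2 = 244
y0_2 = 244
x1_2 = 308
y1_2 = 292
x0_3 = 64
y0_3 = 280
x1_3 = 168
y1_3 = 340
x2_4 = 144
y2_4 = 260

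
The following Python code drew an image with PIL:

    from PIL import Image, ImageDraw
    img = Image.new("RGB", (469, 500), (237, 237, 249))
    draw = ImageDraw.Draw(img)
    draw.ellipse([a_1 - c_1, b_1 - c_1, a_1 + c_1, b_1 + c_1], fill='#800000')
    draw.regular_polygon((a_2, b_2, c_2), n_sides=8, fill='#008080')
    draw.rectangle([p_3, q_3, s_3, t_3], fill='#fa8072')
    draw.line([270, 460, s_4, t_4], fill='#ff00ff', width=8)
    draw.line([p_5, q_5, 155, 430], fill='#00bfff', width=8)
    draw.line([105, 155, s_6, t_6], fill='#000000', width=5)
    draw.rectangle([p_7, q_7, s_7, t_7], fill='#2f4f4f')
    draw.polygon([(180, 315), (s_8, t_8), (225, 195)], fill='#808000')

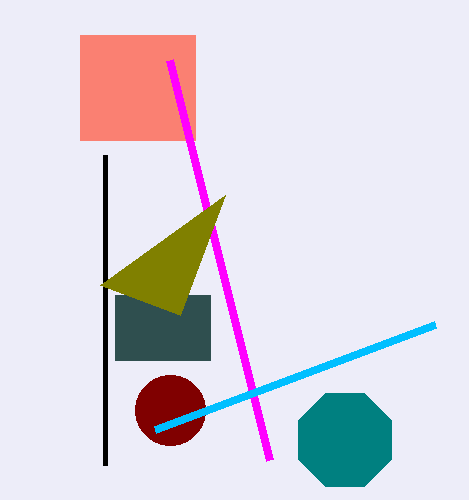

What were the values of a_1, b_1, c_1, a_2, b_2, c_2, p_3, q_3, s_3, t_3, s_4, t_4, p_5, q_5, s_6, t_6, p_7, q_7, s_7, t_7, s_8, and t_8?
a_1 = 170; b_1 = 410; c_1 = 35; a_2 = 345; b_2 = 440; c_2 = 50; p_3 = 80; q_3 = 35; s_3 = 195; t_3 = 140; s_4 = 170; t_4 = 60; p_5 = 435; q_5 = 325; s_6 = 105; t_6 = 465; p_7 = 115; q_7 = 295; s_7 = 210; t_7 = 360; s_8 = 100; t_8 = 285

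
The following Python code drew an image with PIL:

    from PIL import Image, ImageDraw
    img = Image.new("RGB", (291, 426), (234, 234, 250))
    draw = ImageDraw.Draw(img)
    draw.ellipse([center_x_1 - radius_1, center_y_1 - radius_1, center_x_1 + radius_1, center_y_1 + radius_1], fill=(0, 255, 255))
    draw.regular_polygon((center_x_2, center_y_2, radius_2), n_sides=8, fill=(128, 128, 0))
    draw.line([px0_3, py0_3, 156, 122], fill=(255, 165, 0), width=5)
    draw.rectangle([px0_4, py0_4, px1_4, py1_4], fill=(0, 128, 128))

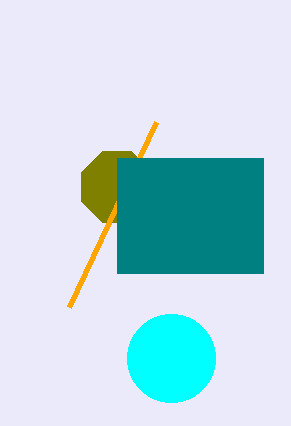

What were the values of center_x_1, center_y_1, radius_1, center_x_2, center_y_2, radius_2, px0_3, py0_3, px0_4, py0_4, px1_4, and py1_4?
center_x_1 = 171
center_y_1 = 358
radius_1 = 44
center_x_2 = 117
center_y_2 = 187
radius_2 = 38
px0_3 = 69
py0_3 = 307
px0_4 = 117
py0_4 = 158
px1_4 = 263
py1_4 = 273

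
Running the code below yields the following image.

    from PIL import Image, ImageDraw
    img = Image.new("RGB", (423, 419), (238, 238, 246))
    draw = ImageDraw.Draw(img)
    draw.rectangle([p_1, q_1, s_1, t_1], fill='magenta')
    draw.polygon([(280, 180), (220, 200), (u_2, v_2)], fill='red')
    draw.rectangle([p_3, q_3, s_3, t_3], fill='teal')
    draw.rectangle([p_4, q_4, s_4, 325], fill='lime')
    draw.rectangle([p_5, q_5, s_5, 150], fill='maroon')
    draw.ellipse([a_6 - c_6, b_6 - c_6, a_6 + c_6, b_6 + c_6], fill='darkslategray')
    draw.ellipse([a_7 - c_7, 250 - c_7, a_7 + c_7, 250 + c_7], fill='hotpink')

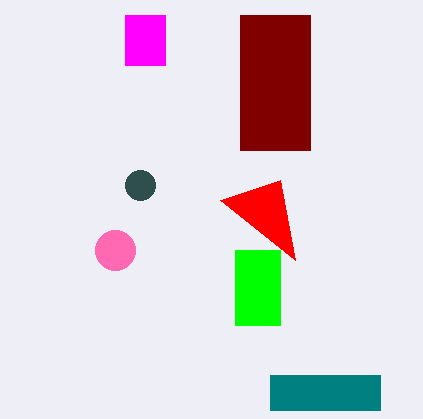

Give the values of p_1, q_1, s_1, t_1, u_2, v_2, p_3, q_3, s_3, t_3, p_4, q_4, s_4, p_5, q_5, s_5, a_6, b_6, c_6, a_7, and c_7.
p_1 = 125
q_1 = 15
s_1 = 165
t_1 = 65
u_2 = 295
v_2 = 260
p_3 = 270
q_3 = 375
s_3 = 380
t_3 = 410
p_4 = 235
q_4 = 250
s_4 = 280
p_5 = 240
q_5 = 15
s_5 = 310
a_6 = 140
b_6 = 185
c_6 = 15
a_7 = 115
c_7 = 20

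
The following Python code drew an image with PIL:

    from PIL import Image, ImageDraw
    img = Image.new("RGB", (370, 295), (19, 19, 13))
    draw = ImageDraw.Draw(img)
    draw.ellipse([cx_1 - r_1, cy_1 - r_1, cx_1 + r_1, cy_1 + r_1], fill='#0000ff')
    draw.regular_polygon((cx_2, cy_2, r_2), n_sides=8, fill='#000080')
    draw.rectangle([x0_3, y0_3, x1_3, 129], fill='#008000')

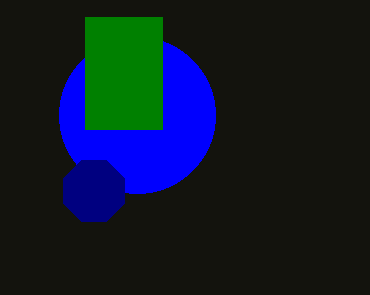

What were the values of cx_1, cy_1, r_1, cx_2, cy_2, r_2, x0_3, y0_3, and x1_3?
cx_1 = 137
cy_1 = 115
r_1 = 78
cx_2 = 94
cy_2 = 191
r_2 = 33
x0_3 = 85
y0_3 = 17
x1_3 = 162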